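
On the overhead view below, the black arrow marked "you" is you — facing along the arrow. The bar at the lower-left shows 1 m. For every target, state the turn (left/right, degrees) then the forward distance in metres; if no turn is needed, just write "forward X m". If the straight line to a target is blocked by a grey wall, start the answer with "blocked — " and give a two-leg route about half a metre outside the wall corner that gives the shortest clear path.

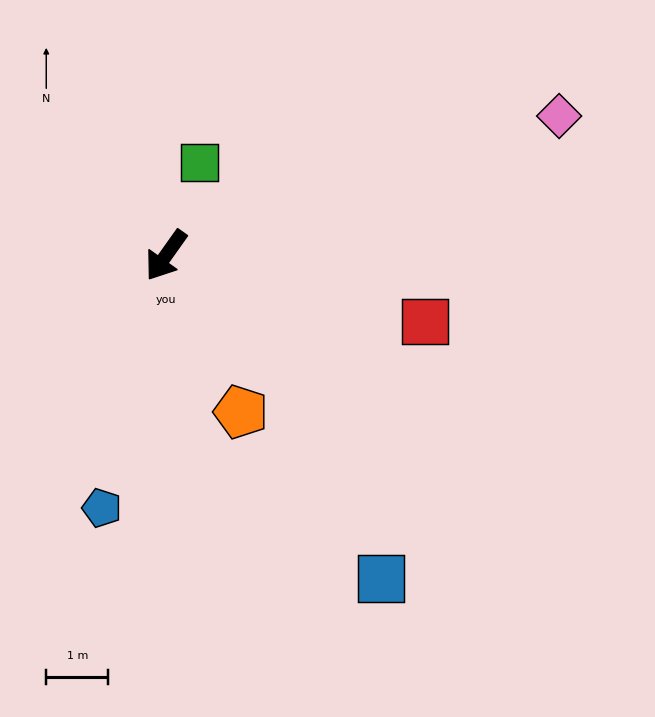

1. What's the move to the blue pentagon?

turn left 21°, forward 4.2 m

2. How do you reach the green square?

turn right 164°, forward 1.6 m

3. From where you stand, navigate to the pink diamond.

turn left 145°, forward 6.7 m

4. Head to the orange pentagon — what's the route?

turn left 61°, forward 2.8 m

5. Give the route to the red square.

turn left 111°, forward 4.3 m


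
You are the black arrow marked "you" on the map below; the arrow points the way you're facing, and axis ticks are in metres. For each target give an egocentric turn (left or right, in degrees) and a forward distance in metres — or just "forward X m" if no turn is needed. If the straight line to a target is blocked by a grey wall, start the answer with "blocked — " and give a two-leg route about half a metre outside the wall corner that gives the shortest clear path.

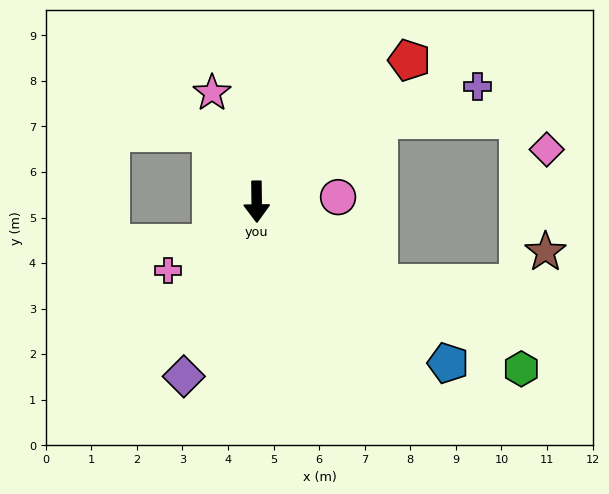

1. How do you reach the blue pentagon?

turn left 49°, forward 5.5 m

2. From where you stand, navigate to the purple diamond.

turn right 23°, forward 4.2 m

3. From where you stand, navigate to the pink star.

turn right 158°, forward 2.6 m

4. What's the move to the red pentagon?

turn left 132°, forward 4.6 m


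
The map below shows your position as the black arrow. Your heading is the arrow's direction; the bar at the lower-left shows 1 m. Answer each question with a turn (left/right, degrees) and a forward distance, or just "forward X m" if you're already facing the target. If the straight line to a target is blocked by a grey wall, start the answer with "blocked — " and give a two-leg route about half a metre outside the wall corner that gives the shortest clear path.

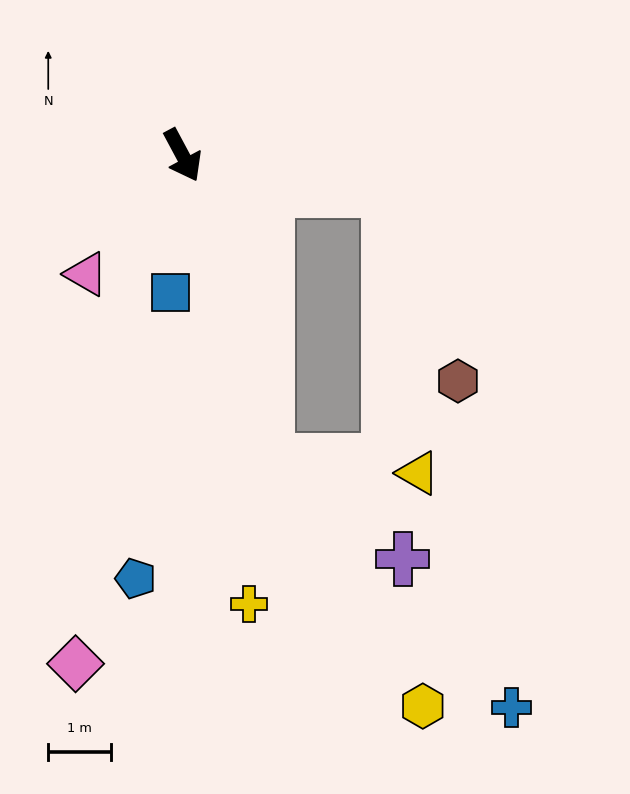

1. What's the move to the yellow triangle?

blocked — turn right 13°, forward 5.0 m, then turn left 70°, forward 2.4 m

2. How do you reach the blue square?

turn right 33°, forward 2.2 m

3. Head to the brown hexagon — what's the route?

blocked — turn left 52°, forward 3.3 m, then turn right 60°, forward 3.2 m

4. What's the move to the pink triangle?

turn right 67°, forward 2.4 m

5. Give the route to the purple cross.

blocked — turn right 13°, forward 5.0 m, then turn left 39°, forward 2.7 m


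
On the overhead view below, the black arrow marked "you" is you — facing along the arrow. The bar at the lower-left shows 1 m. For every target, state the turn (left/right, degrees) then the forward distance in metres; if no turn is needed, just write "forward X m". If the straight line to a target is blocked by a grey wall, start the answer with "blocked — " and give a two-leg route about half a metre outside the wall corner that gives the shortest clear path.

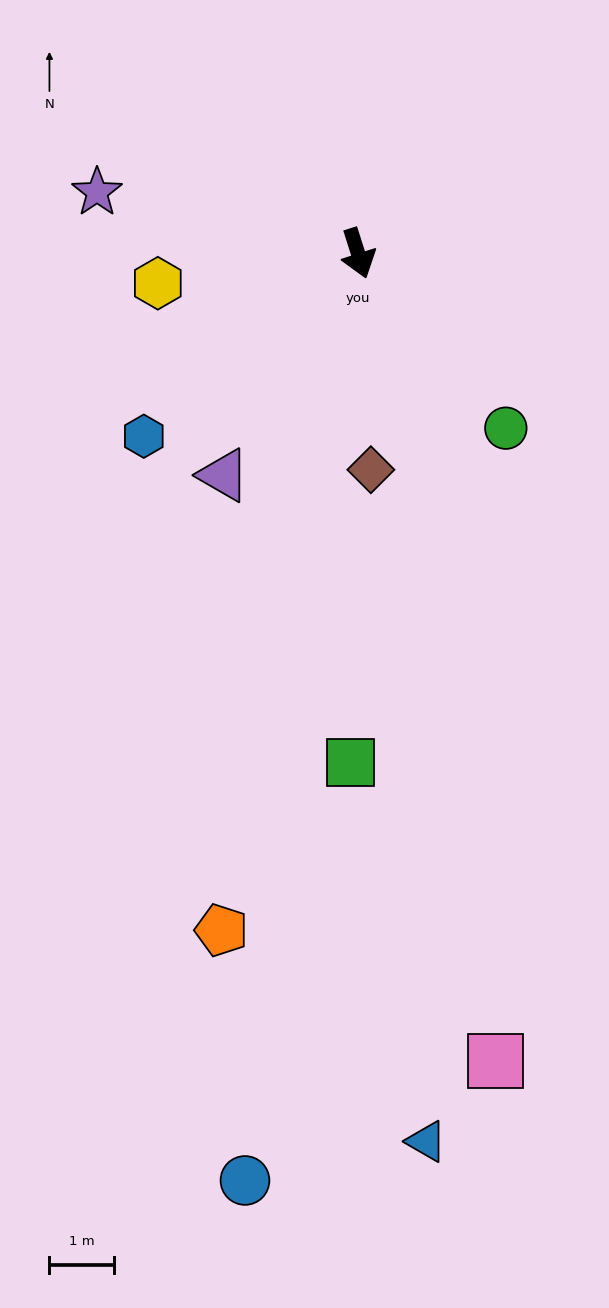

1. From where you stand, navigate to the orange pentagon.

turn right 29°, forward 10.7 m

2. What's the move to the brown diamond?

turn right 14°, forward 3.4 m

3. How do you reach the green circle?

turn left 23°, forward 3.5 m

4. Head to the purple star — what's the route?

turn right 121°, forward 4.1 m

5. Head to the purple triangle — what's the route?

turn right 49°, forward 4.0 m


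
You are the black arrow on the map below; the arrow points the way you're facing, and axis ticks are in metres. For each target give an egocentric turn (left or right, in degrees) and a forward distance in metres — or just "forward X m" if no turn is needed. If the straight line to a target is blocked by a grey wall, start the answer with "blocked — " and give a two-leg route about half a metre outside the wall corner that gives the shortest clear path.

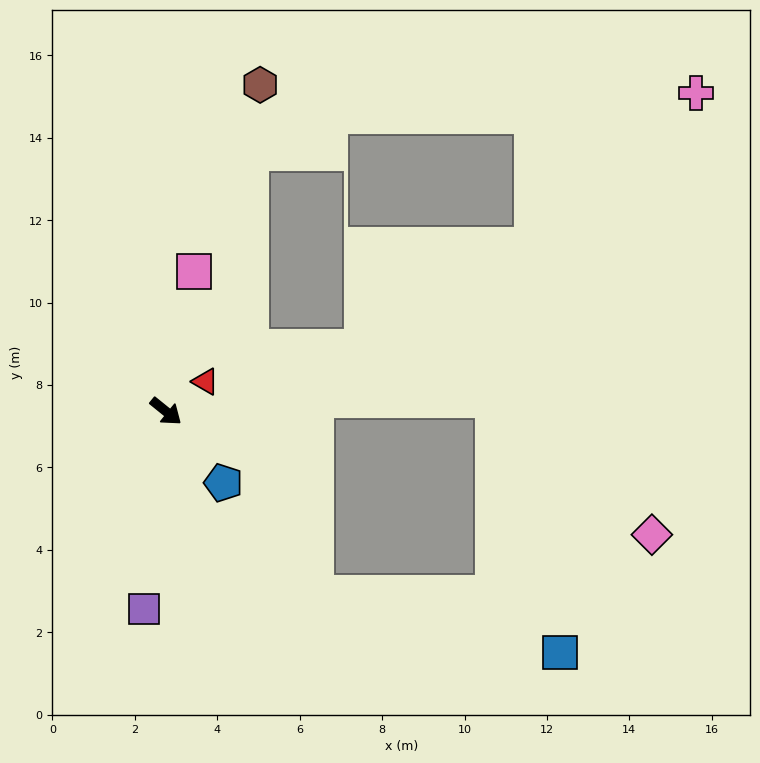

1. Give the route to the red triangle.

turn left 76°, forward 1.2 m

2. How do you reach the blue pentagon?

turn right 12°, forward 2.2 m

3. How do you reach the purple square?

turn right 57°, forward 4.8 m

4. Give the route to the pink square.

turn left 118°, forward 3.5 m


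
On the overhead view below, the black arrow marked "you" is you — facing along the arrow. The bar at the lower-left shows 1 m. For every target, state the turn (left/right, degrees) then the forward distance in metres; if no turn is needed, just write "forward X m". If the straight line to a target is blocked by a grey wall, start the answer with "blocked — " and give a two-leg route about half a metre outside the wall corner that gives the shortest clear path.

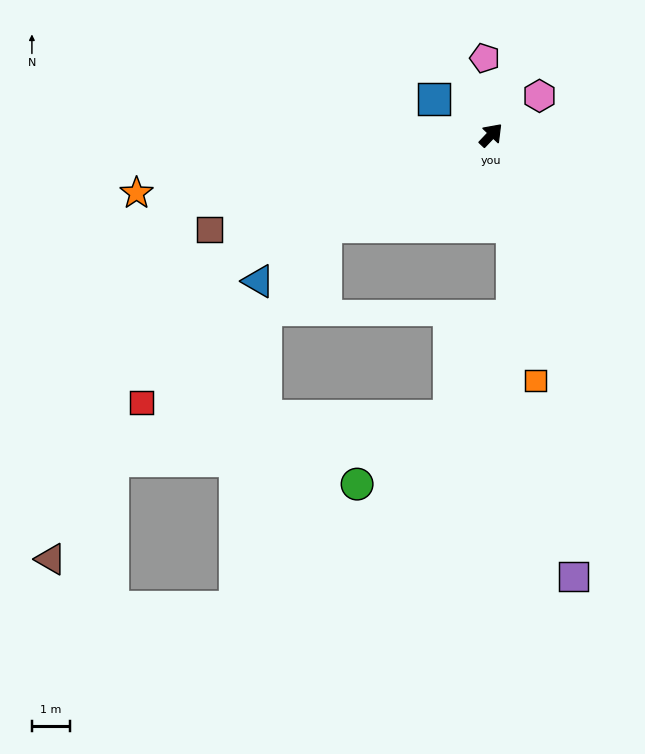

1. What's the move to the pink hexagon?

turn right 8°, forward 1.6 m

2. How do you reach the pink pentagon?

turn left 48°, forward 2.0 m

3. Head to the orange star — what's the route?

turn left 143°, forward 9.4 m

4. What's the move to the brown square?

turn left 152°, forward 7.7 m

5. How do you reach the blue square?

turn left 101°, forward 1.8 m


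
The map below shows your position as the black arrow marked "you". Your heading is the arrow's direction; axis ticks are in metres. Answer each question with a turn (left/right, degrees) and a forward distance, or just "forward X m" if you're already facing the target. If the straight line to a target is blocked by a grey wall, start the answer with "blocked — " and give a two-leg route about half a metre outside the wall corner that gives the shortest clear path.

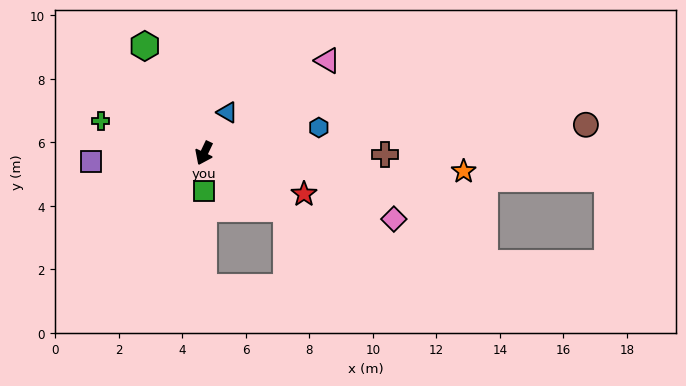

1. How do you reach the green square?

turn left 25°, forward 1.2 m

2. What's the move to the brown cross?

turn left 115°, forward 5.7 m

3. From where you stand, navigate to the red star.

turn left 93°, forward 3.4 m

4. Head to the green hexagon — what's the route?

turn right 126°, forward 3.9 m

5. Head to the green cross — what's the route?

turn right 82°, forward 3.4 m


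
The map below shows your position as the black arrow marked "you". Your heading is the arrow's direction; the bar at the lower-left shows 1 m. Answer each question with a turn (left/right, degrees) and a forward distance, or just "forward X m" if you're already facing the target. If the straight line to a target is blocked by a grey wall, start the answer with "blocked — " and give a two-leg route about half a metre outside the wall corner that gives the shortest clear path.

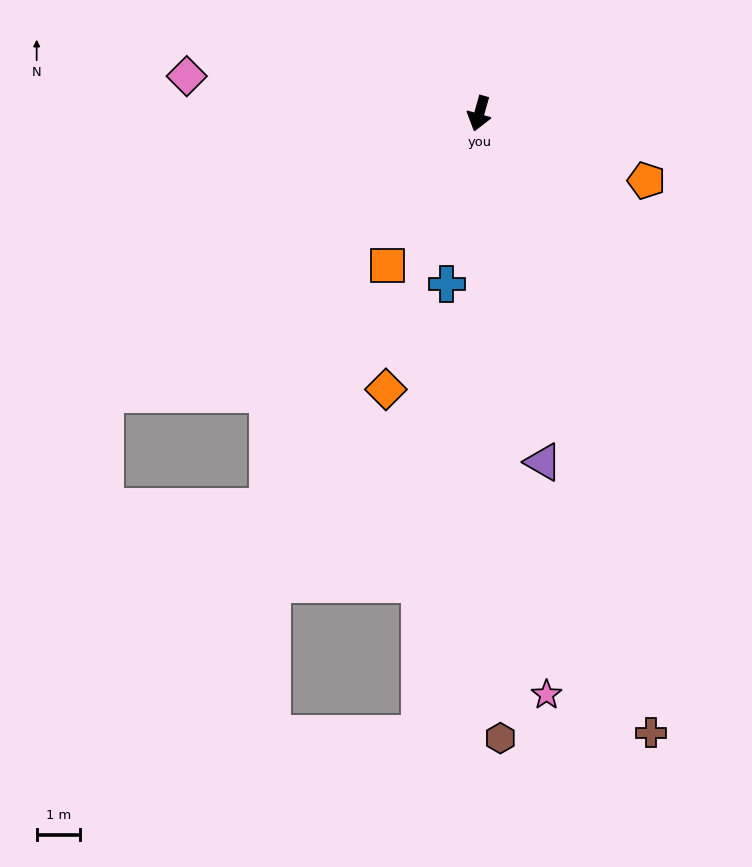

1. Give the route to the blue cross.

turn left 5°, forward 4.0 m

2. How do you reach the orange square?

turn right 15°, forward 4.0 m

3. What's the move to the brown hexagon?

turn left 18°, forward 14.3 m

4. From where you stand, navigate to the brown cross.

turn left 31°, forward 14.7 m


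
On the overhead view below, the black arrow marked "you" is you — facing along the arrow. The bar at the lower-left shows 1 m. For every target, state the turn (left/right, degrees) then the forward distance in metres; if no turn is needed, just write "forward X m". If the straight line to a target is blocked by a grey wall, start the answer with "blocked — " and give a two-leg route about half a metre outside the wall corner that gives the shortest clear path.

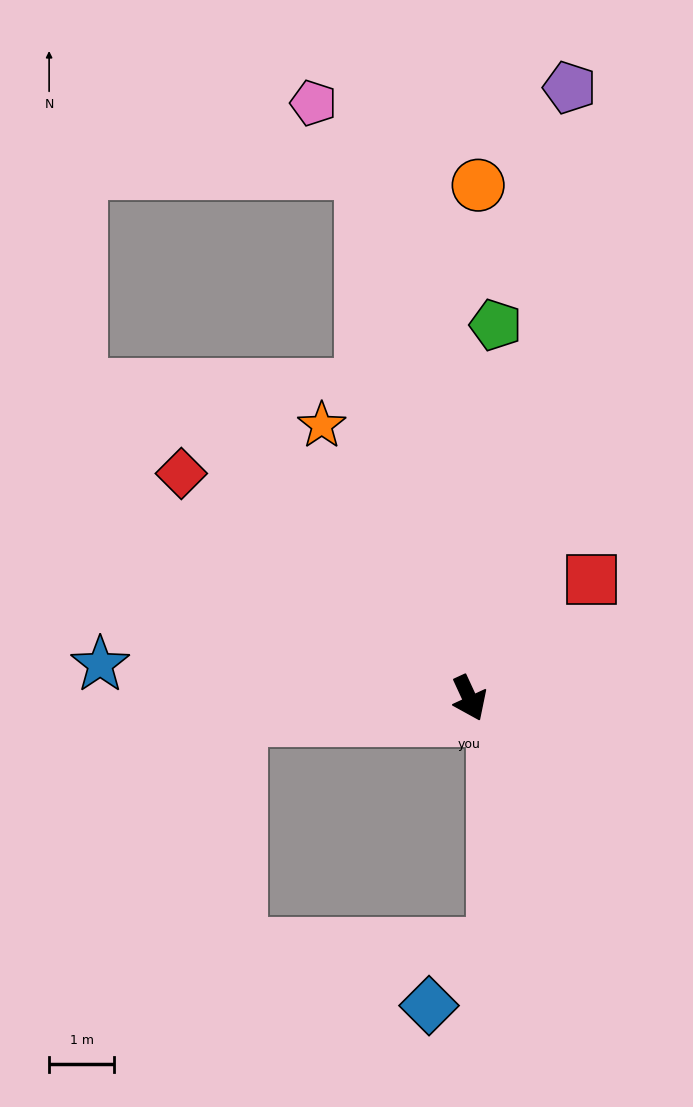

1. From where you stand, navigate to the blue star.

turn right 120°, forward 5.7 m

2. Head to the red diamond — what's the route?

turn right 153°, forward 5.6 m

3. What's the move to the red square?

turn left 109°, forward 2.6 m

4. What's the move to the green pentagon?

turn left 151°, forward 5.7 m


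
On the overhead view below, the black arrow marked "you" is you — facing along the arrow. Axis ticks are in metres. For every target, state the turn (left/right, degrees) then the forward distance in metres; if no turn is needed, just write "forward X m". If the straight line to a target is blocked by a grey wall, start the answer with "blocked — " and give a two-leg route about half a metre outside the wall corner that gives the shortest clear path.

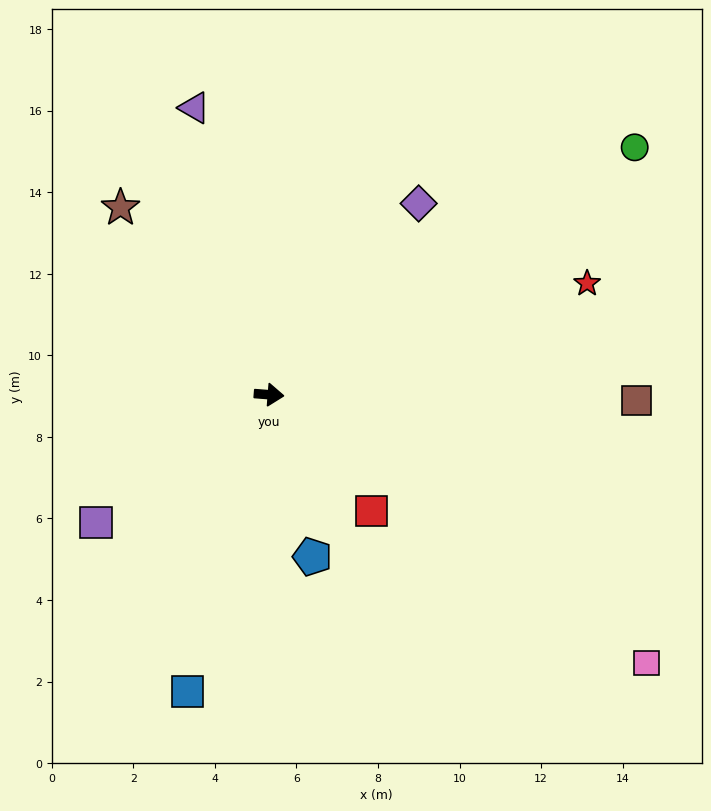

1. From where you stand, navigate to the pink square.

turn right 31°, forward 11.4 m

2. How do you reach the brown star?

turn left 133°, forward 5.9 m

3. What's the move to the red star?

turn left 24°, forward 8.3 m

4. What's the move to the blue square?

turn right 101°, forward 7.6 m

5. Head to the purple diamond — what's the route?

turn left 56°, forward 6.0 m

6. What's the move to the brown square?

turn left 4°, forward 9.0 m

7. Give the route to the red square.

turn right 44°, forward 3.8 m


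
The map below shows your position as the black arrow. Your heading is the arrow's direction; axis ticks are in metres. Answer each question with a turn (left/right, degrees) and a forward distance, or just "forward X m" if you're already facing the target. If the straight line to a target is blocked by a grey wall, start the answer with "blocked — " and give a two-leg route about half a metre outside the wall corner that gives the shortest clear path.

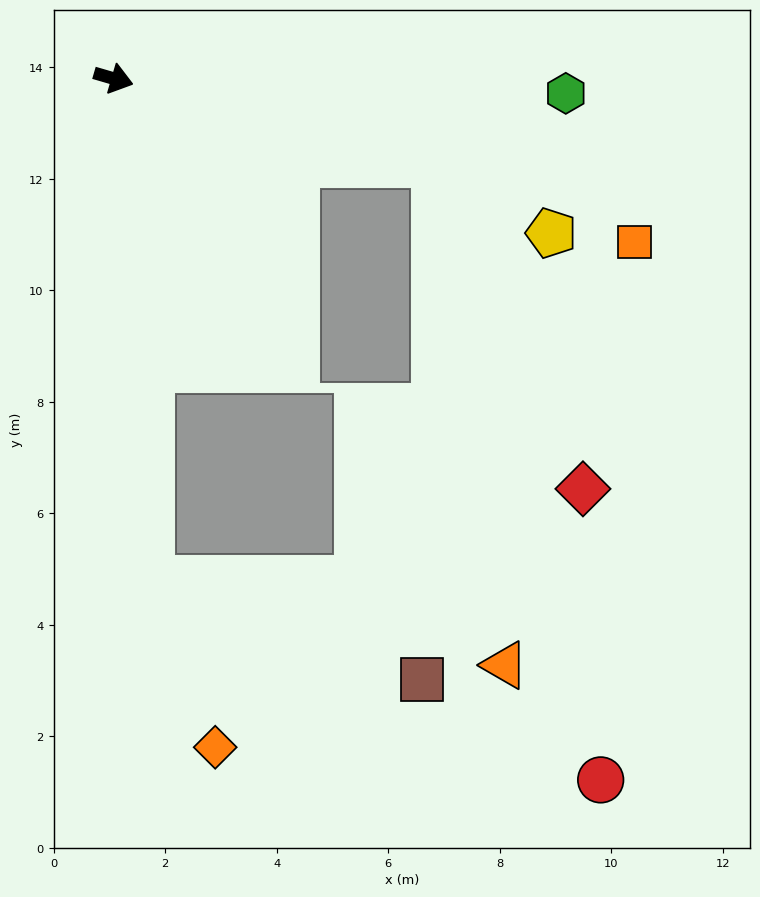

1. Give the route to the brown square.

blocked — turn right 70°, forward 9.0 m, then turn left 66°, forward 5.2 m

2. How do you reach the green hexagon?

turn left 14°, forward 8.1 m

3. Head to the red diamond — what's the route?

blocked — forward 6.0 m, then turn right 49°, forward 6.4 m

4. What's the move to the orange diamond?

blocked — turn right 70°, forward 9.0 m, then turn left 17°, forward 3.2 m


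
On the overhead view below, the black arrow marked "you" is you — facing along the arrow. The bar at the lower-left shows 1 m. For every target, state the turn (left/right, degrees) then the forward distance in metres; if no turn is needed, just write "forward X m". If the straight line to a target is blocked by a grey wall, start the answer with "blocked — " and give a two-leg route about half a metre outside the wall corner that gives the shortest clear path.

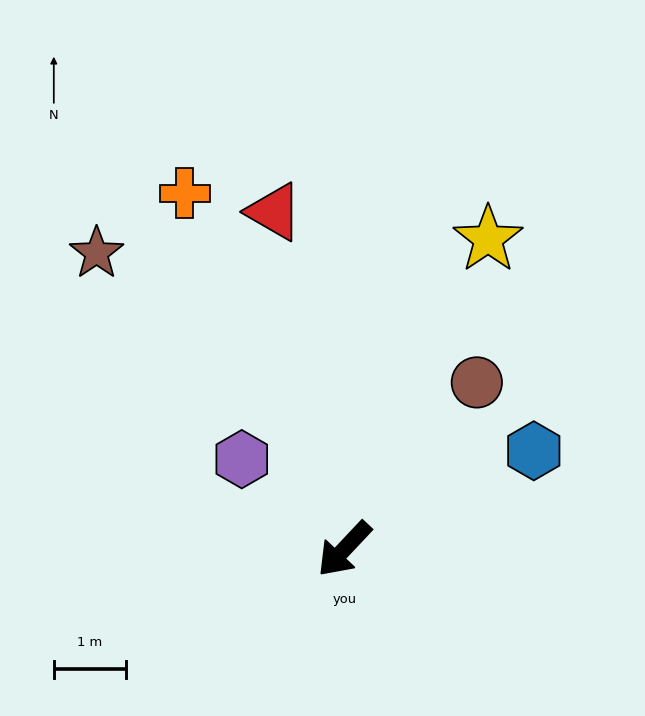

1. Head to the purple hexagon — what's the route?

turn right 88°, forward 1.9 m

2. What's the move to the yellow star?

turn right 162°, forward 4.7 m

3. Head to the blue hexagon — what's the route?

turn left 161°, forward 3.0 m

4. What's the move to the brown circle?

turn right 175°, forward 2.9 m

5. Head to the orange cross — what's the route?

turn right 113°, forward 5.4 m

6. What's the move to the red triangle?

turn right 125°, forward 4.8 m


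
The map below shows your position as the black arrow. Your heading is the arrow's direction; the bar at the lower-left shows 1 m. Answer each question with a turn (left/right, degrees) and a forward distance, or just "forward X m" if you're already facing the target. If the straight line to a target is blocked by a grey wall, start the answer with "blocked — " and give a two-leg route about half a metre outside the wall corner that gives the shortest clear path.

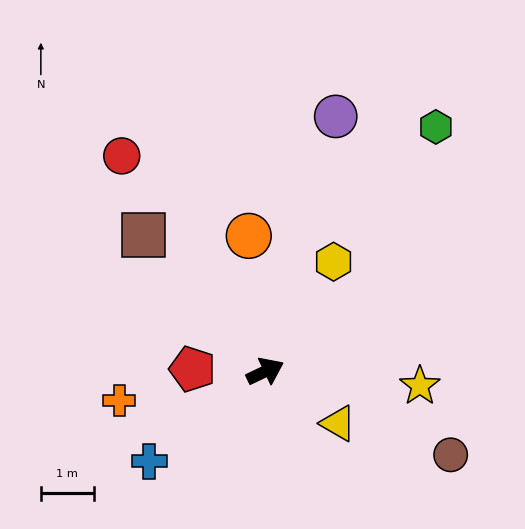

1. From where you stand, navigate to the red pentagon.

turn left 153°, forward 1.4 m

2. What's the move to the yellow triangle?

turn right 61°, forward 1.7 m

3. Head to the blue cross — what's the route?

turn right 168°, forward 2.8 m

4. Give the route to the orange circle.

turn left 71°, forward 2.6 m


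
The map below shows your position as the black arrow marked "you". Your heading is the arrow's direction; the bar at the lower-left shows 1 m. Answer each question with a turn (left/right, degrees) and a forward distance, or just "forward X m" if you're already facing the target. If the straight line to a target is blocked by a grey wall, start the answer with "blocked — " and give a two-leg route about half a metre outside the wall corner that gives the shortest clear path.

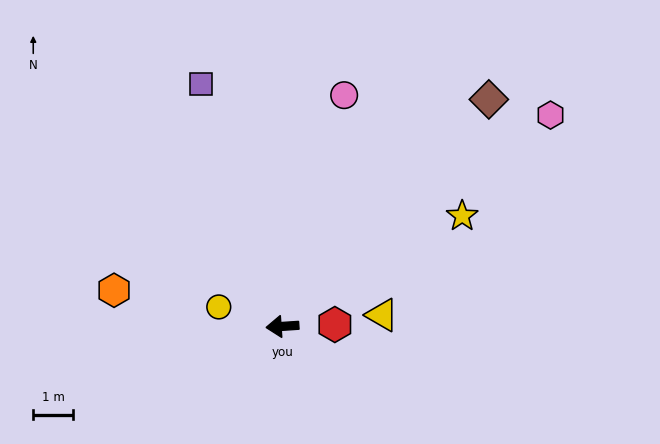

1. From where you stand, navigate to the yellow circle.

turn right 21°, forward 1.7 m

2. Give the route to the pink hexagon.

turn right 146°, forward 8.6 m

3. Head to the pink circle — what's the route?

turn right 109°, forward 6.0 m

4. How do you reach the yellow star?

turn right 152°, forward 5.3 m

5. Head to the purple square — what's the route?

turn right 75°, forward 6.5 m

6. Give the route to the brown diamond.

turn right 136°, forward 7.7 m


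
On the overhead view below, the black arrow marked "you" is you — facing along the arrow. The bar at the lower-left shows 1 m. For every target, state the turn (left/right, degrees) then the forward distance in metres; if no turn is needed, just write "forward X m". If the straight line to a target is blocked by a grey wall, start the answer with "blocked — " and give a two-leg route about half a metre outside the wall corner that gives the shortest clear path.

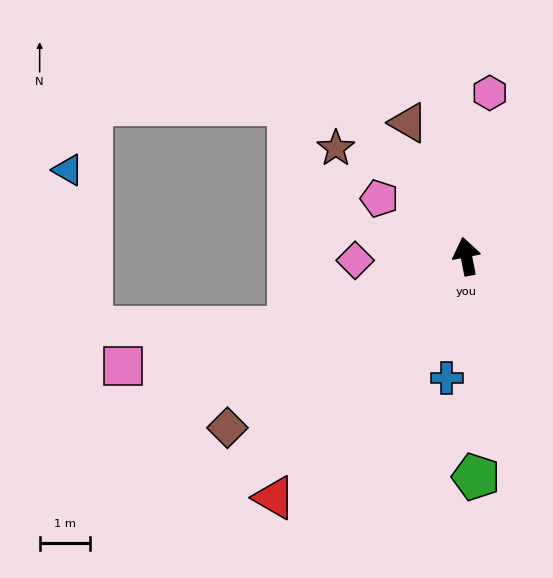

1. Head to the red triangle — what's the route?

turn left 131°, forward 6.1 m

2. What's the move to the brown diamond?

turn left 115°, forward 5.8 m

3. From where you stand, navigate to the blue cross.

turn left 160°, forward 2.4 m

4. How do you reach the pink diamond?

turn left 81°, forward 2.2 m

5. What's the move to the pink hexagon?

turn right 19°, forward 3.3 m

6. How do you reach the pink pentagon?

turn left 45°, forward 2.1 m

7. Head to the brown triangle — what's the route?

turn left 12°, forward 2.9 m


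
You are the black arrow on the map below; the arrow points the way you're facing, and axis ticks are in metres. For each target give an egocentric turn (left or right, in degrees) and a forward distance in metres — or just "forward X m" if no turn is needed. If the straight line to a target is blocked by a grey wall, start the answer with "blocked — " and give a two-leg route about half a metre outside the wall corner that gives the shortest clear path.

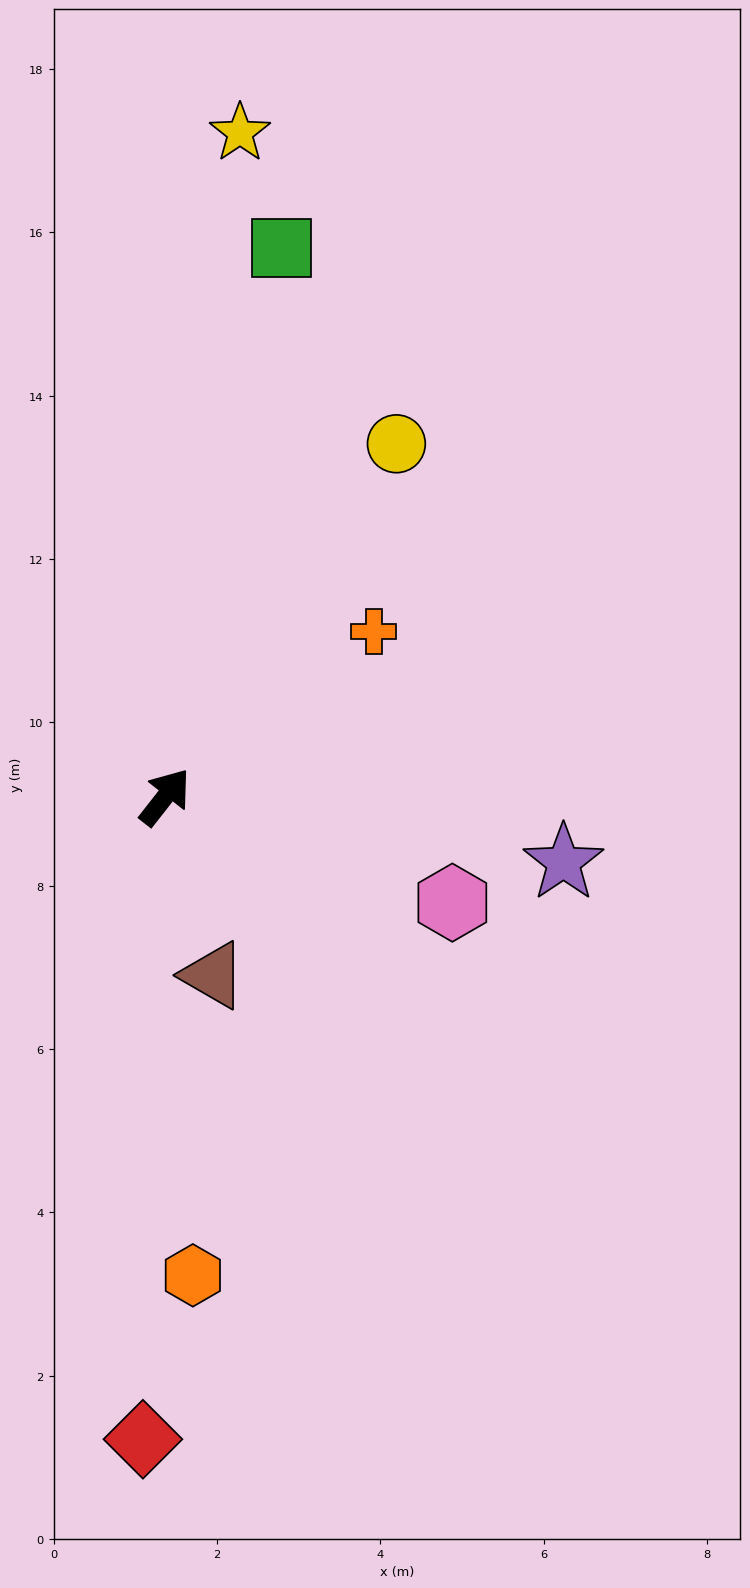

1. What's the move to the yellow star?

turn left 32°, forward 8.2 m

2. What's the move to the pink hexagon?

turn right 72°, forward 3.7 m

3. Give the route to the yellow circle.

turn left 5°, forward 5.2 m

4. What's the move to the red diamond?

turn right 144°, forward 7.9 m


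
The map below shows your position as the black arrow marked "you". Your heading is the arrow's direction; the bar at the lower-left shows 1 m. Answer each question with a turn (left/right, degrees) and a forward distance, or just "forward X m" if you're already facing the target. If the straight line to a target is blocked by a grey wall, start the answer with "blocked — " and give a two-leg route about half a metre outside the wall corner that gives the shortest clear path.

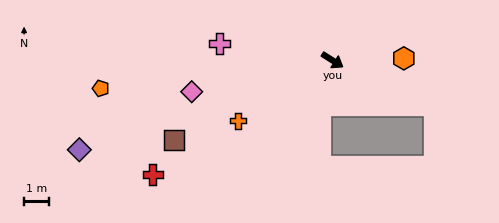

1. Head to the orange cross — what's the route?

turn right 115°, forward 4.4 m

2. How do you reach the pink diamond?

turn right 135°, forward 5.7 m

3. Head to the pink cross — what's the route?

turn right 156°, forward 4.5 m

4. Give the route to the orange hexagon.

turn left 34°, forward 2.8 m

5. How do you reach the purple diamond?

turn right 128°, forward 10.6 m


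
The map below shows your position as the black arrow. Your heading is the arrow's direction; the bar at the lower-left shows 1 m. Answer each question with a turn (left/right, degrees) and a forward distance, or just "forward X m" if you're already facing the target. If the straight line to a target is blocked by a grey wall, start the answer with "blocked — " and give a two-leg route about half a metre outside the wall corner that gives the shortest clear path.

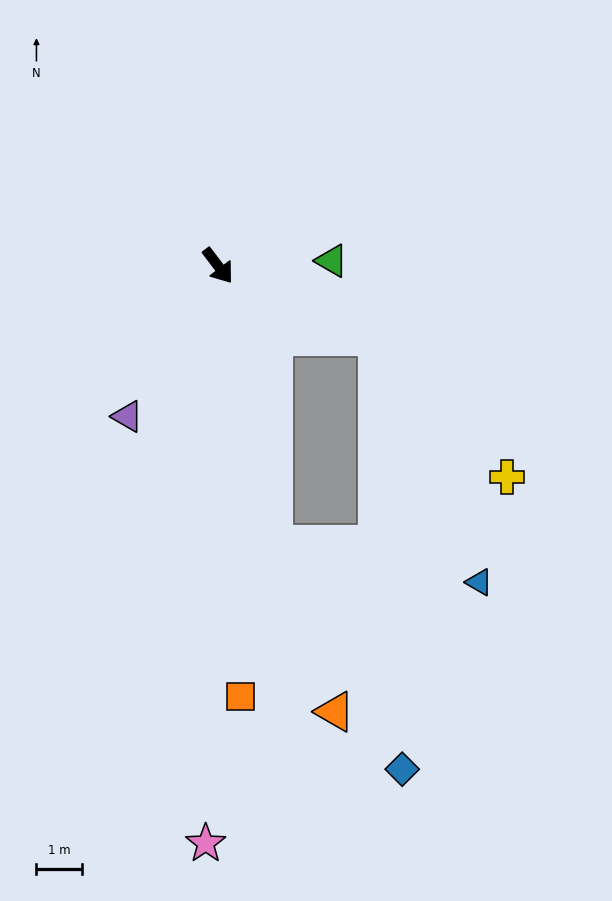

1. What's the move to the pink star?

turn right 38°, forward 12.8 m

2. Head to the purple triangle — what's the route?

turn right 68°, forward 3.9 m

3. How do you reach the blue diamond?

blocked — turn left 29°, forward 3.9 m, then turn right 63°, forward 9.6 m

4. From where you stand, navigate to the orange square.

turn right 34°, forward 9.6 m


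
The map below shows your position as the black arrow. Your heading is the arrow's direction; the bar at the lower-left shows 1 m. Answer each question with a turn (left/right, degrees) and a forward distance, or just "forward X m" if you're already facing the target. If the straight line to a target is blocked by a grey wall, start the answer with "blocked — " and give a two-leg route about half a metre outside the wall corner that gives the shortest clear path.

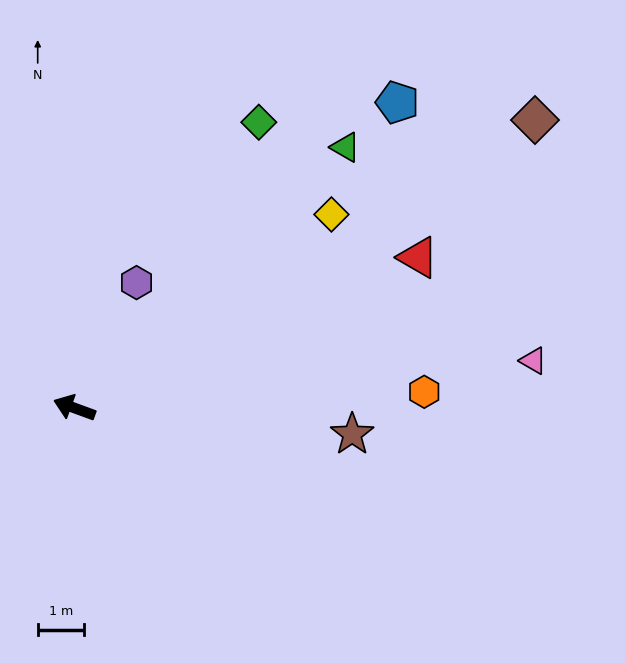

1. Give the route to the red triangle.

turn right 136°, forward 8.1 m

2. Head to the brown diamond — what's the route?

turn right 128°, forward 11.8 m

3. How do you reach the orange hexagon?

turn right 157°, forward 7.6 m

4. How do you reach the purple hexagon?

turn right 96°, forward 3.0 m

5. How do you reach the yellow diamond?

turn right 123°, forward 7.0 m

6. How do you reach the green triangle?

turn right 116°, forward 8.2 m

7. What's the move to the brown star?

turn right 165°, forward 6.1 m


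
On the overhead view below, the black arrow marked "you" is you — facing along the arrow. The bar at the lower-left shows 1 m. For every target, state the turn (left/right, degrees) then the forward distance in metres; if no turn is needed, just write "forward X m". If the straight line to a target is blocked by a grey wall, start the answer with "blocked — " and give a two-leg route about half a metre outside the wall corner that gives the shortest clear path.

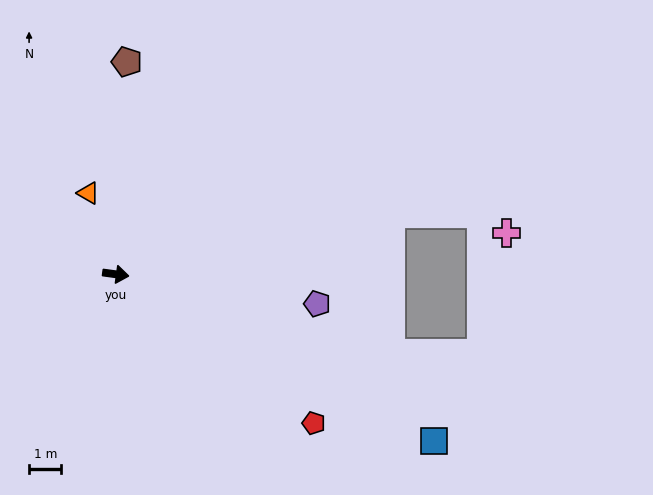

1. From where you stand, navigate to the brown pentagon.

turn left 95°, forward 6.6 m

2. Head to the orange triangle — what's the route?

turn left 116°, forward 2.6 m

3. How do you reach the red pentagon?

turn right 29°, forward 7.7 m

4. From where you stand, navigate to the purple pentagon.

forward 6.3 m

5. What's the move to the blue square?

turn right 20°, forward 11.1 m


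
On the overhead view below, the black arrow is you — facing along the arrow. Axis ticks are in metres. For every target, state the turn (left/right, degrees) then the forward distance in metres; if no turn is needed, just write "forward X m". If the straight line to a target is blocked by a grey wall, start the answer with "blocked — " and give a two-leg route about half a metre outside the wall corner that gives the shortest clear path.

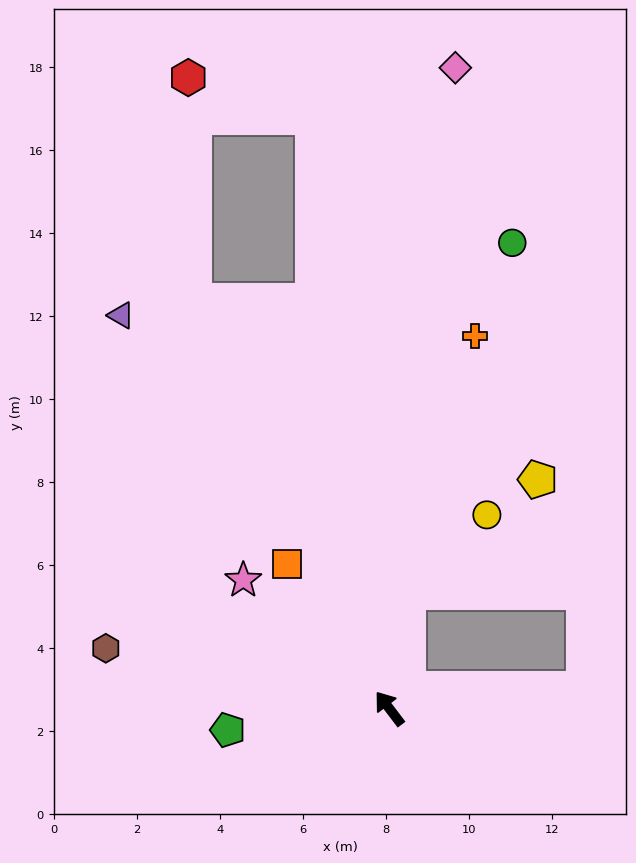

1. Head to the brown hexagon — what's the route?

turn left 41°, forward 7.0 m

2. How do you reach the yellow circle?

blocked — turn right 47°, forward 2.8 m, then turn right 36°, forward 2.7 m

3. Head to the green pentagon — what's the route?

turn left 60°, forward 3.9 m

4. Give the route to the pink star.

turn left 11°, forward 4.7 m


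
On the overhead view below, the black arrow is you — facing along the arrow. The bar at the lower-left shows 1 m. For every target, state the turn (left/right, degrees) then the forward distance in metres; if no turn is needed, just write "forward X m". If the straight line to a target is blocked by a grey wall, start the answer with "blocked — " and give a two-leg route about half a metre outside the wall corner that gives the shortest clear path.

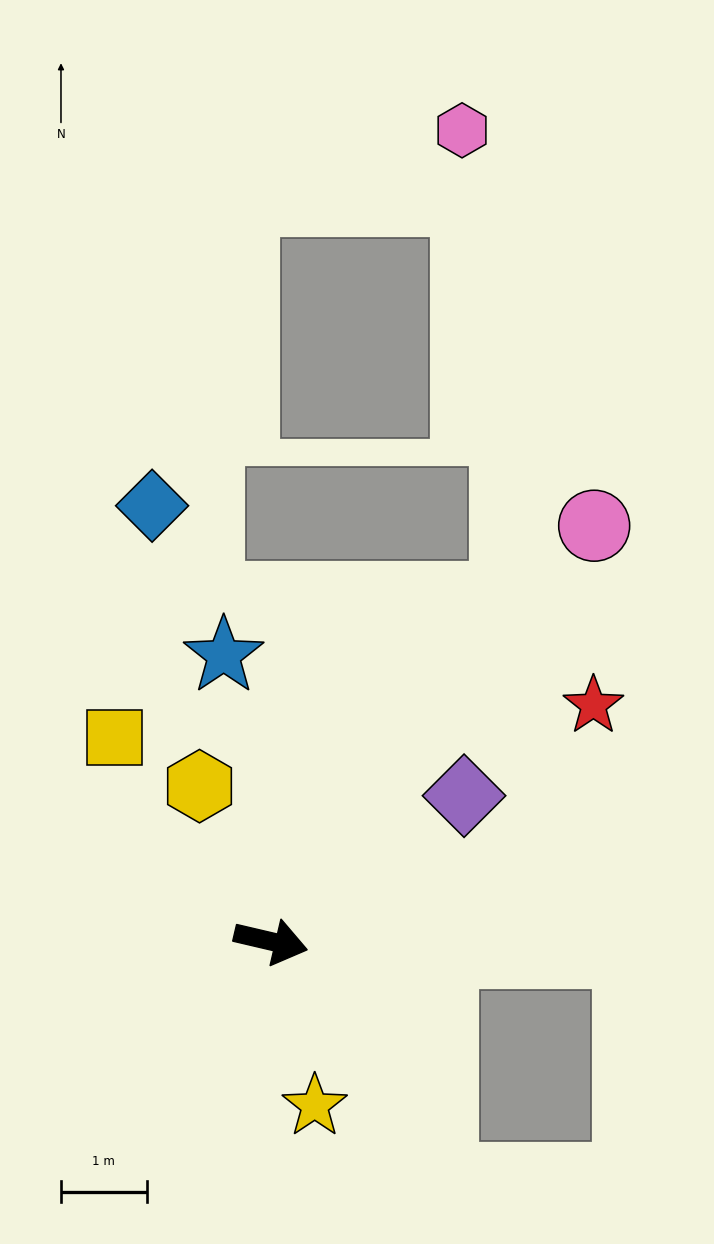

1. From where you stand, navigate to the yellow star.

turn right 62°, forward 2.0 m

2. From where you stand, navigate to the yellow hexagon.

turn left 128°, forward 2.0 m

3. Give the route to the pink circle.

turn left 65°, forward 6.1 m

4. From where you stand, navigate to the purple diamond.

turn left 50°, forward 2.8 m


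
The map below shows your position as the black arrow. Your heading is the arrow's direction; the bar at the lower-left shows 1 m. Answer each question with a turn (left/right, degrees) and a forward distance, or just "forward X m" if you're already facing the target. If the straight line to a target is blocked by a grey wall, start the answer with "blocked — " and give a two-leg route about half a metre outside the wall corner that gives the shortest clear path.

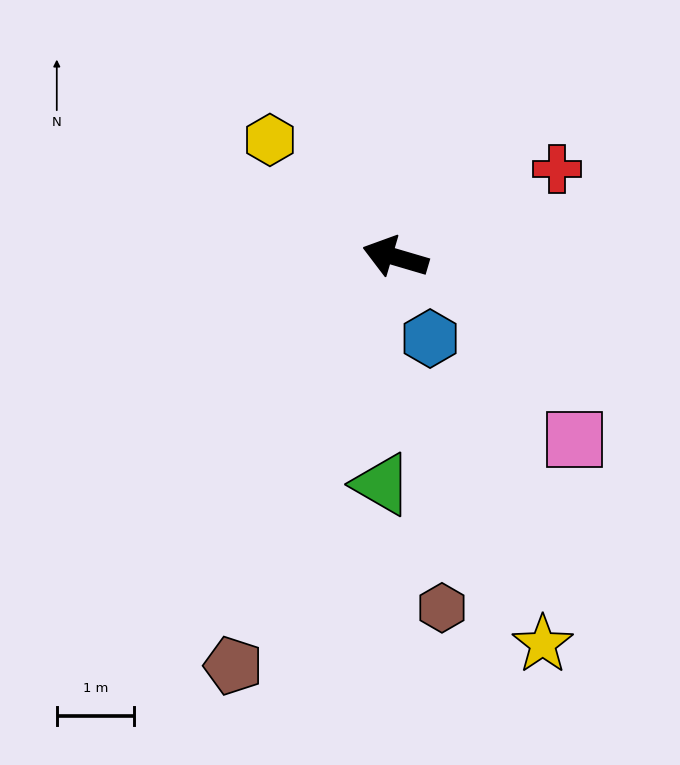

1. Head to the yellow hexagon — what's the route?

turn right 27°, forward 2.2 m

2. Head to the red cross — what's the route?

turn right 135°, forward 2.4 m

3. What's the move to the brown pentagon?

turn left 85°, forward 5.7 m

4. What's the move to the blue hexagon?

turn left 129°, forward 1.1 m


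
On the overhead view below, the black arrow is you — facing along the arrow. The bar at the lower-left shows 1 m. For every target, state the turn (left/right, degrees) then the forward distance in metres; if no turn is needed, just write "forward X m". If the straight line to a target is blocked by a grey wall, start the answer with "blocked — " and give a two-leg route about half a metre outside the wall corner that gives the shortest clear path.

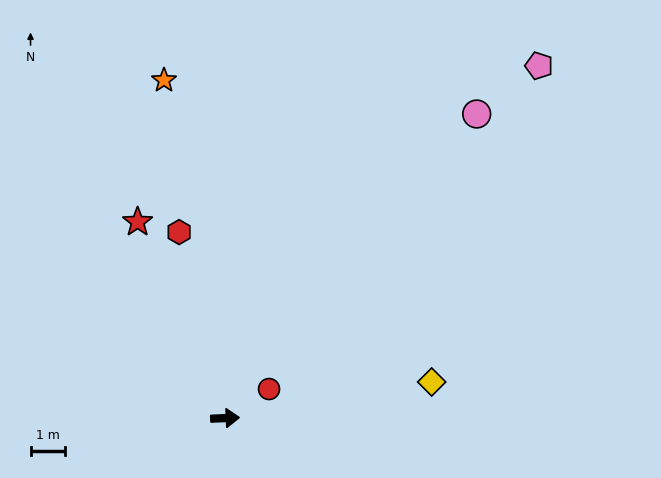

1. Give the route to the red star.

turn left 112°, forward 6.3 m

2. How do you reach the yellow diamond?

turn left 7°, forward 6.1 m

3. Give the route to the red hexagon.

turn left 101°, forward 5.6 m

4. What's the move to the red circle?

turn left 31°, forward 1.5 m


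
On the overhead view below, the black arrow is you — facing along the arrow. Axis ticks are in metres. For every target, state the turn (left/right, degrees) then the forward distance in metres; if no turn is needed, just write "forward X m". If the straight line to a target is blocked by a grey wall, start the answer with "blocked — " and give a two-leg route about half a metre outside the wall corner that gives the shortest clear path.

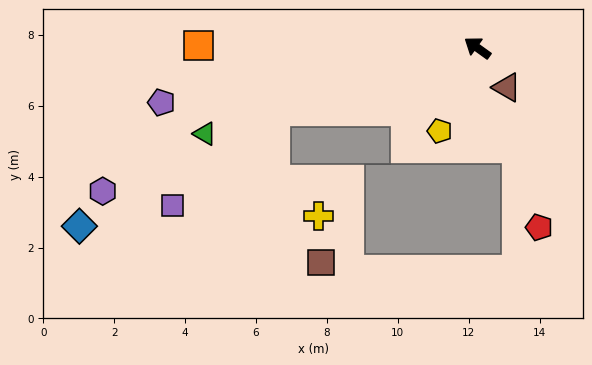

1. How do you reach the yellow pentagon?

turn left 101°, forward 2.6 m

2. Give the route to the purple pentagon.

turn left 46°, forward 9.0 m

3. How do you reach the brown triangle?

turn left 162°, forward 1.4 m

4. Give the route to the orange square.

turn left 35°, forward 7.9 m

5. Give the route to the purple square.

blocked — turn left 53°, forward 6.0 m, then turn left 25°, forward 3.9 m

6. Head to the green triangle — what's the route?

turn left 53°, forward 8.1 m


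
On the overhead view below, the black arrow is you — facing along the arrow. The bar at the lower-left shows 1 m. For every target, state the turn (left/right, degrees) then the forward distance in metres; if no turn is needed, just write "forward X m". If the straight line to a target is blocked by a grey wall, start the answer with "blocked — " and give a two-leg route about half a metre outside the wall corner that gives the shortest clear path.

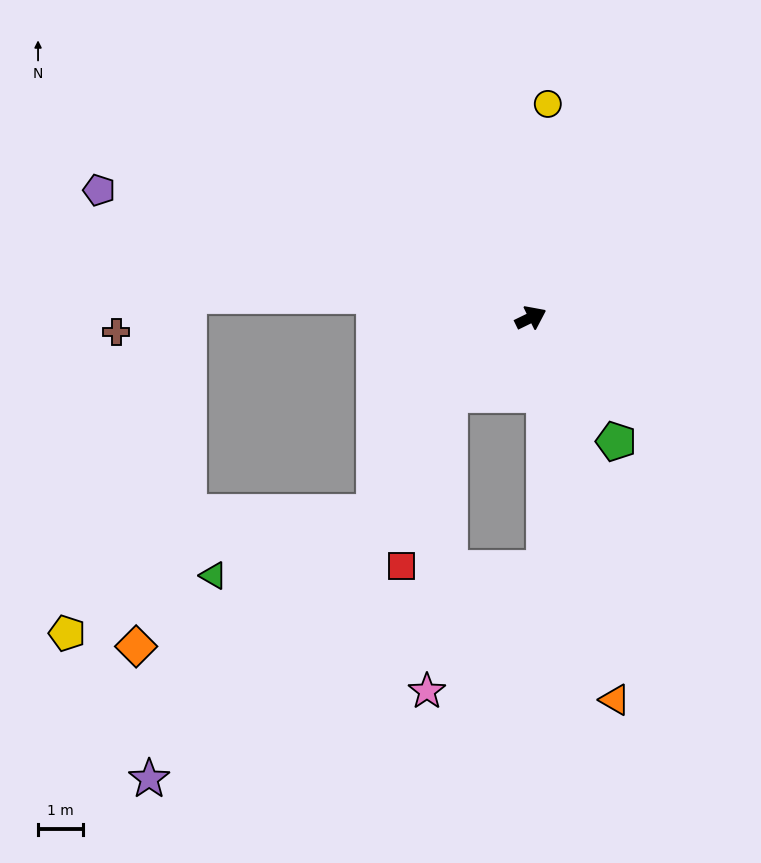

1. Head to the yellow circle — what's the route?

turn left 59°, forward 4.8 m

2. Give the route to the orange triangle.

turn right 104°, forward 8.7 m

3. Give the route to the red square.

blocked — turn right 163°, forward 2.5 m, then turn left 32°, forward 4.0 m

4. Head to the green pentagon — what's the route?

turn right 81°, forward 3.3 m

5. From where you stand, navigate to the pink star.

blocked — turn right 163°, forward 2.5 m, then turn left 43°, forward 6.6 m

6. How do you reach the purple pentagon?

turn left 138°, forward 10.0 m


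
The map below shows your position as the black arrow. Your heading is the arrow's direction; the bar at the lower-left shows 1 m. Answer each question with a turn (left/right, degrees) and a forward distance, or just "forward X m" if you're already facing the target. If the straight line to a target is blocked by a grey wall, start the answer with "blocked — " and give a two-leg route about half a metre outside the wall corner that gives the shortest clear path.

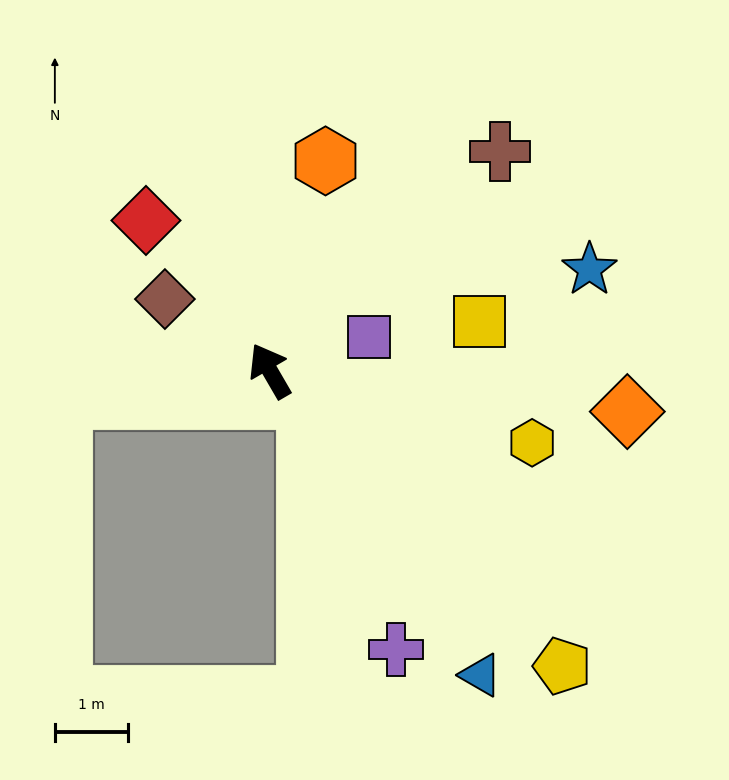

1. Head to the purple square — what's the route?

turn right 101°, forward 1.4 m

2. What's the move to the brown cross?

turn right 77°, forward 4.4 m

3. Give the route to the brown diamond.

turn left 26°, forward 1.7 m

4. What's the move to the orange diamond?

turn right 127°, forward 4.9 m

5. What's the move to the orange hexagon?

turn right 45°, forward 3.0 m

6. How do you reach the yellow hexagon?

turn right 136°, forward 3.7 m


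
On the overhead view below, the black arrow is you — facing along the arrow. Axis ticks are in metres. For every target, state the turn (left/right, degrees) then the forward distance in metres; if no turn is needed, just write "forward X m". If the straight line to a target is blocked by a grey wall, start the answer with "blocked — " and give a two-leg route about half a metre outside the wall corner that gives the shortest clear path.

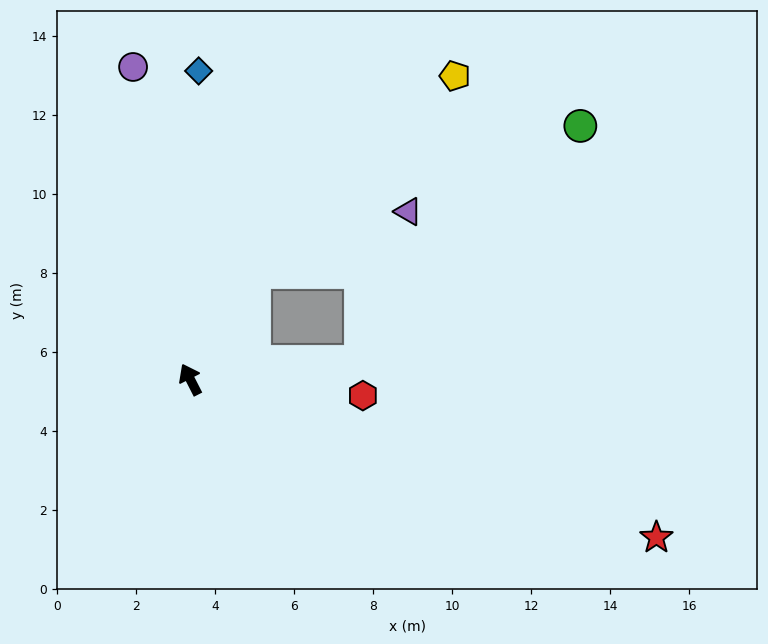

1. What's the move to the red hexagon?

turn right 122°, forward 4.4 m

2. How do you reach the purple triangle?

blocked — turn right 58°, forward 3.2 m, then turn right 37°, forward 4.2 m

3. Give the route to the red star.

turn right 136°, forward 12.5 m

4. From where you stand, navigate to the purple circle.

turn right 17°, forward 8.0 m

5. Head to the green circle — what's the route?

blocked — turn right 111°, forward 4.3 m, then turn left 41°, forward 8.2 m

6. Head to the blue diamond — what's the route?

turn right 29°, forward 7.8 m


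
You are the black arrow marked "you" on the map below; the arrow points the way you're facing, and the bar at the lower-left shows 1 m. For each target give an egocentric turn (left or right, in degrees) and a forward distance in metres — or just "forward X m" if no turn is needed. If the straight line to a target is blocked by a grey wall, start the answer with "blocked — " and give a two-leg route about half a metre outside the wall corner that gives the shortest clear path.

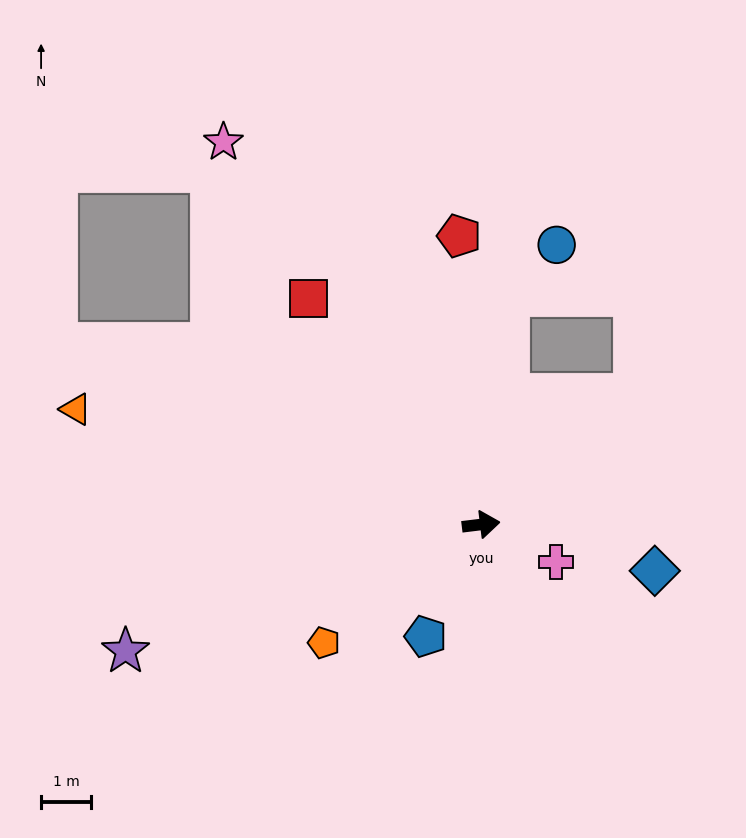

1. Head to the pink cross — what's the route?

turn right 33°, forward 1.7 m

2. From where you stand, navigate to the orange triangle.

turn left 157°, forward 8.4 m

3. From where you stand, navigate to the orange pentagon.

turn right 150°, forward 3.9 m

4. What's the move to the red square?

turn left 120°, forward 5.7 m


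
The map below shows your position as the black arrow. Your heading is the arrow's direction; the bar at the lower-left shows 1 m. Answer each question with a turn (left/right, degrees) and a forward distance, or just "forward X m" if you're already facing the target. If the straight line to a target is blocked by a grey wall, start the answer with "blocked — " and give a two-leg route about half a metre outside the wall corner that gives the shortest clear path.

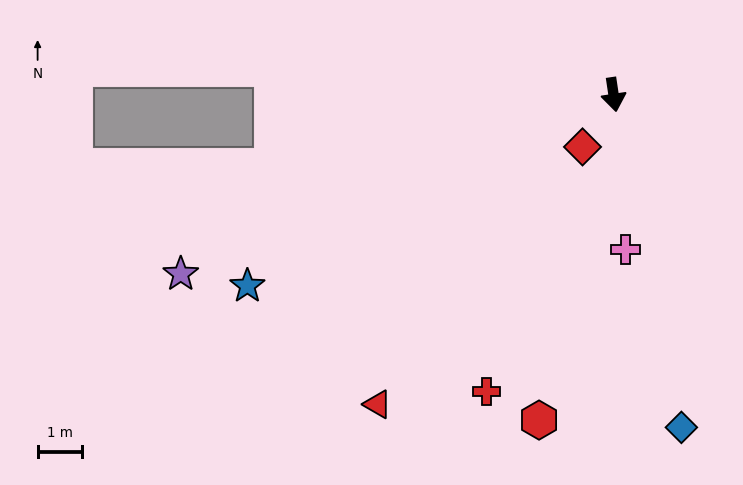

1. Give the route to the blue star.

turn right 71°, forward 9.3 m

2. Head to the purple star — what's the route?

turn right 76°, forward 10.5 m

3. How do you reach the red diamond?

turn right 39°, forward 1.4 m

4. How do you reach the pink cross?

turn right 4°, forward 3.5 m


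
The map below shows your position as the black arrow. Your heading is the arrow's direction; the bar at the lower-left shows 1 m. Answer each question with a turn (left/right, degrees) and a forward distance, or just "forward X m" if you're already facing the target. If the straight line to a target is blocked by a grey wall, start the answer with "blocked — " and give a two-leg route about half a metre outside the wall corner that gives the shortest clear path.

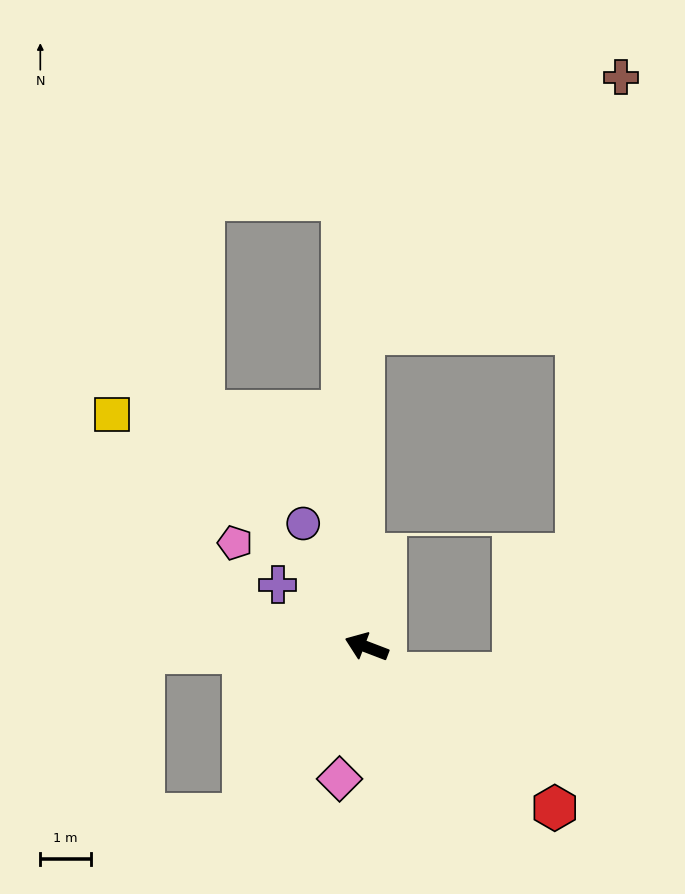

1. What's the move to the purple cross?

turn right 14°, forward 2.2 m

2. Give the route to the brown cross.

blocked — turn right 68°, forward 6.2 m, then turn right 46°, forward 7.2 m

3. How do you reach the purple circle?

turn right 42°, forward 2.8 m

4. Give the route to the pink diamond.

turn left 99°, forward 2.7 m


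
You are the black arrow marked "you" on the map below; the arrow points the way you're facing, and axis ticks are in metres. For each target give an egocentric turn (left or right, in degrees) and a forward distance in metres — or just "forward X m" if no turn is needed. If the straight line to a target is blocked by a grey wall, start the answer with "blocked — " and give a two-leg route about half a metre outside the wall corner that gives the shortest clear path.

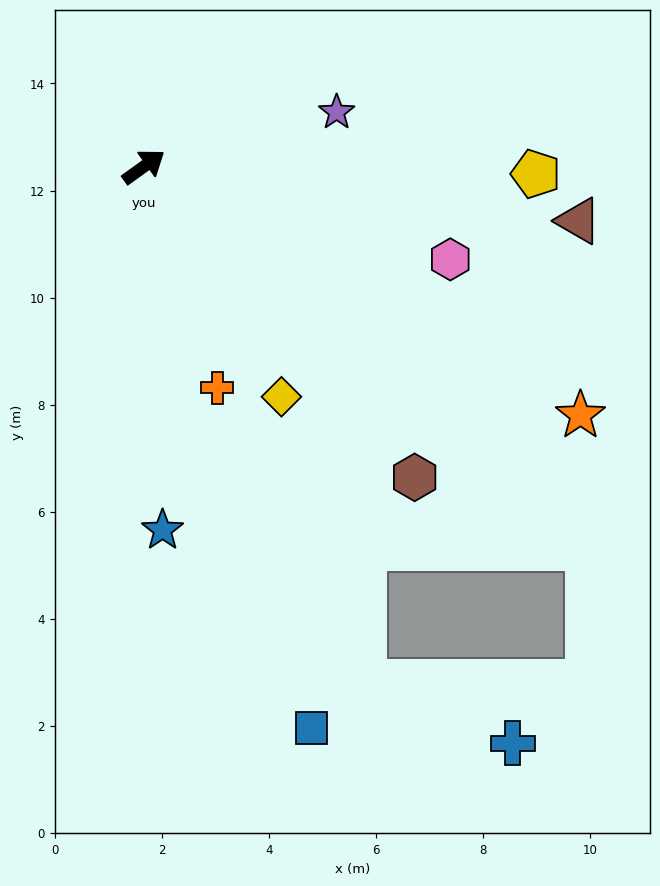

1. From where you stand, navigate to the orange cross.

turn right 108°, forward 4.4 m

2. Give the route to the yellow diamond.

turn right 95°, forward 5.0 m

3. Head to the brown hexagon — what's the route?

turn right 85°, forward 7.7 m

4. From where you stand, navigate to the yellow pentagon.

turn right 37°, forward 7.3 m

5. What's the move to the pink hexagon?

turn right 53°, forward 6.0 m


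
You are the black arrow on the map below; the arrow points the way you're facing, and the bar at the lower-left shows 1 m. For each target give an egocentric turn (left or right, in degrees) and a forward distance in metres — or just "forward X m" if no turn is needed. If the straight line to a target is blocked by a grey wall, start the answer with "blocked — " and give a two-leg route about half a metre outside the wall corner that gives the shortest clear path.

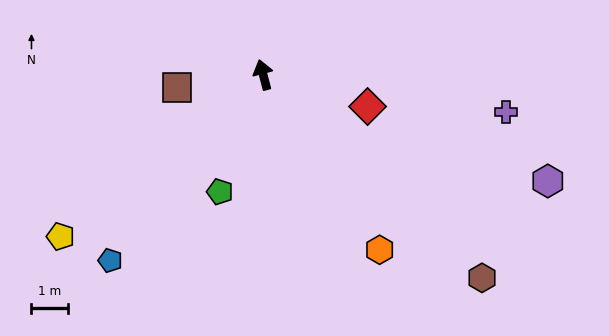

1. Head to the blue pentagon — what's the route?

turn left 126°, forward 6.6 m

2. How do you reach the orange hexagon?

turn right 161°, forward 5.8 m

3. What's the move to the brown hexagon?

turn right 148°, forward 8.2 m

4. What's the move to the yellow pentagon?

turn left 114°, forward 7.1 m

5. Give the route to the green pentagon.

turn left 145°, forward 3.4 m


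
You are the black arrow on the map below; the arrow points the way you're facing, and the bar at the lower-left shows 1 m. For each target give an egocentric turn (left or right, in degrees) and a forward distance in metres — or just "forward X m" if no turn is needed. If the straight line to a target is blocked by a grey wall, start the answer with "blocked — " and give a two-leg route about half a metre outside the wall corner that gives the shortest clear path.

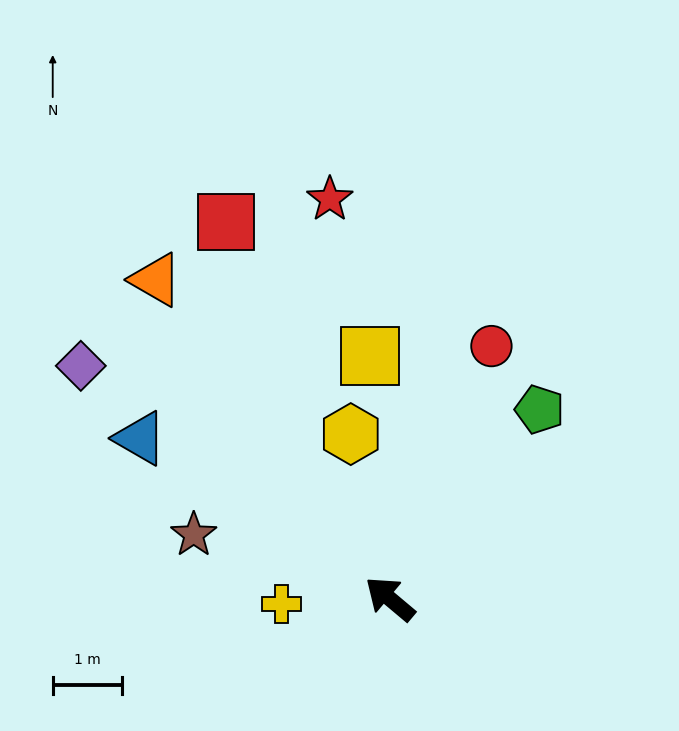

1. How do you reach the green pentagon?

turn right 88°, forward 3.5 m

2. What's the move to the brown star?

turn left 22°, forward 3.0 m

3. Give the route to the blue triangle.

turn left 7°, forward 4.3 m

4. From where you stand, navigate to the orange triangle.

turn right 14°, forward 5.7 m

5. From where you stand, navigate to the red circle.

turn right 72°, forward 3.9 m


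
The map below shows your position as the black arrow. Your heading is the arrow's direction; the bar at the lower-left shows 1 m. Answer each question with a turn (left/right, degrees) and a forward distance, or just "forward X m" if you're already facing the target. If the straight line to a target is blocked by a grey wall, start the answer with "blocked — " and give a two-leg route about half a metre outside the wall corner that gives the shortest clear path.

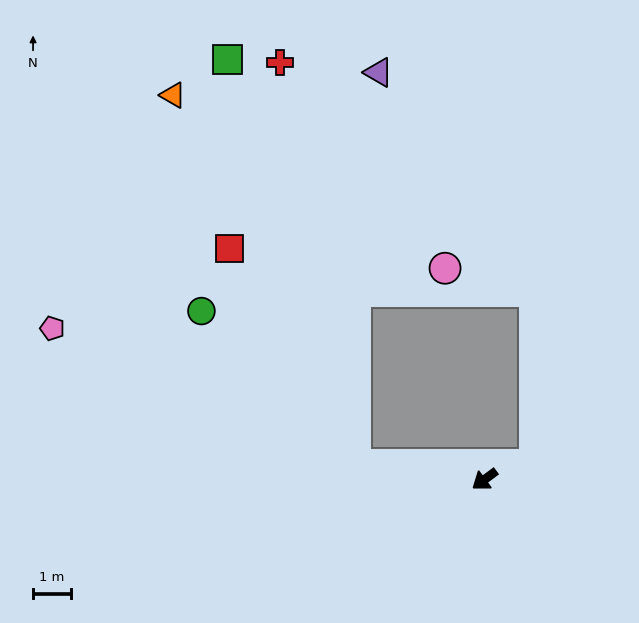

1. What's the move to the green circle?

blocked — turn right 43°, forward 3.5 m, then turn right 38°, forward 5.8 m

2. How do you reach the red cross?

blocked — turn right 43°, forward 3.5 m, then turn right 73°, forward 10.9 m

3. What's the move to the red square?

blocked — turn right 43°, forward 3.5 m, then turn right 53°, forward 6.7 m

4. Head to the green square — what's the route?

blocked — turn right 43°, forward 3.5 m, then turn right 66°, forward 11.3 m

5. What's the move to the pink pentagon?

blocked — turn right 43°, forward 3.5 m, then turn right 18°, forward 8.8 m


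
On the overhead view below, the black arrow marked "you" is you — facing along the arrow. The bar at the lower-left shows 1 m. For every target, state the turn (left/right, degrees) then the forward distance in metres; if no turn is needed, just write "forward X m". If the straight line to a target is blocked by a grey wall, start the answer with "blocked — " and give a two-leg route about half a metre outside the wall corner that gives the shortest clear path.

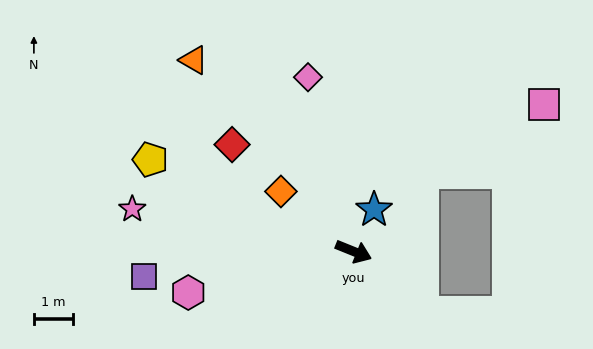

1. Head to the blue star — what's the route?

turn left 86°, forward 1.2 m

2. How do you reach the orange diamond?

turn left 163°, forward 2.4 m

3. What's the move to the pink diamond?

turn left 127°, forward 4.6 m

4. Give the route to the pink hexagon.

turn right 144°, forward 4.3 m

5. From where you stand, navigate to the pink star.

turn right 169°, forward 5.7 m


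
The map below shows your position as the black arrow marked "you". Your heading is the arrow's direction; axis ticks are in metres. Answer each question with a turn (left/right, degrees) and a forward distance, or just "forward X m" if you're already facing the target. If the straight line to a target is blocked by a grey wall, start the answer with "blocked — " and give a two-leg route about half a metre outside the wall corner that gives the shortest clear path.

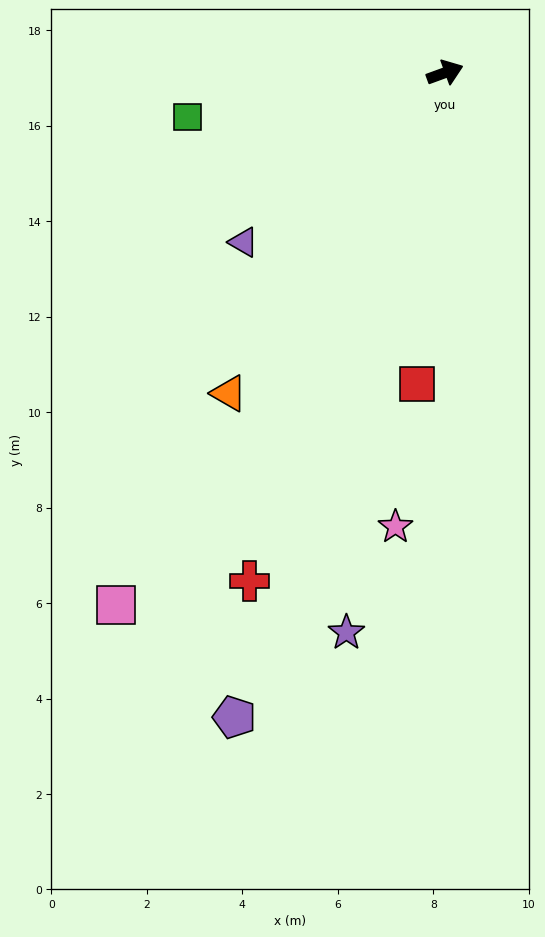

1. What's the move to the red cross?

turn right 131°, forward 11.4 m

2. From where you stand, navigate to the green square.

turn left 170°, forward 5.5 m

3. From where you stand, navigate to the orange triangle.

turn right 144°, forward 8.1 m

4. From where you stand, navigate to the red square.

turn right 115°, forward 6.5 m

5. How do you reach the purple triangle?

turn right 160°, forward 5.5 m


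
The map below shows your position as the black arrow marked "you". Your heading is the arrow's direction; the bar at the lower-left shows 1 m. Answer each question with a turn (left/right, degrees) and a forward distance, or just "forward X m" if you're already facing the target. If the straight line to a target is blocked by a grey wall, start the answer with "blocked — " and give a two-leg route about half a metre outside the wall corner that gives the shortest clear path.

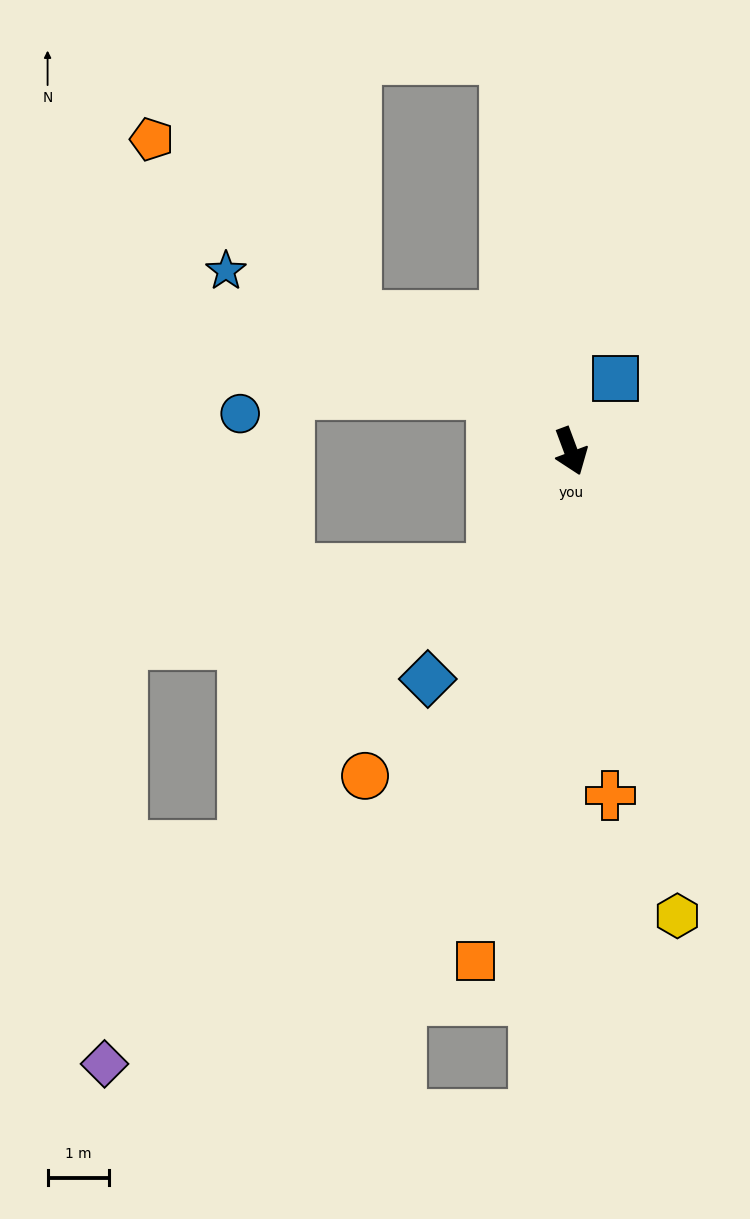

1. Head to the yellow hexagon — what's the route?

turn right 8°, forward 7.8 m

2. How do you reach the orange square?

turn right 31°, forward 8.5 m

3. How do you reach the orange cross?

turn right 14°, forward 5.7 m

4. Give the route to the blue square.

turn left 128°, forward 1.4 m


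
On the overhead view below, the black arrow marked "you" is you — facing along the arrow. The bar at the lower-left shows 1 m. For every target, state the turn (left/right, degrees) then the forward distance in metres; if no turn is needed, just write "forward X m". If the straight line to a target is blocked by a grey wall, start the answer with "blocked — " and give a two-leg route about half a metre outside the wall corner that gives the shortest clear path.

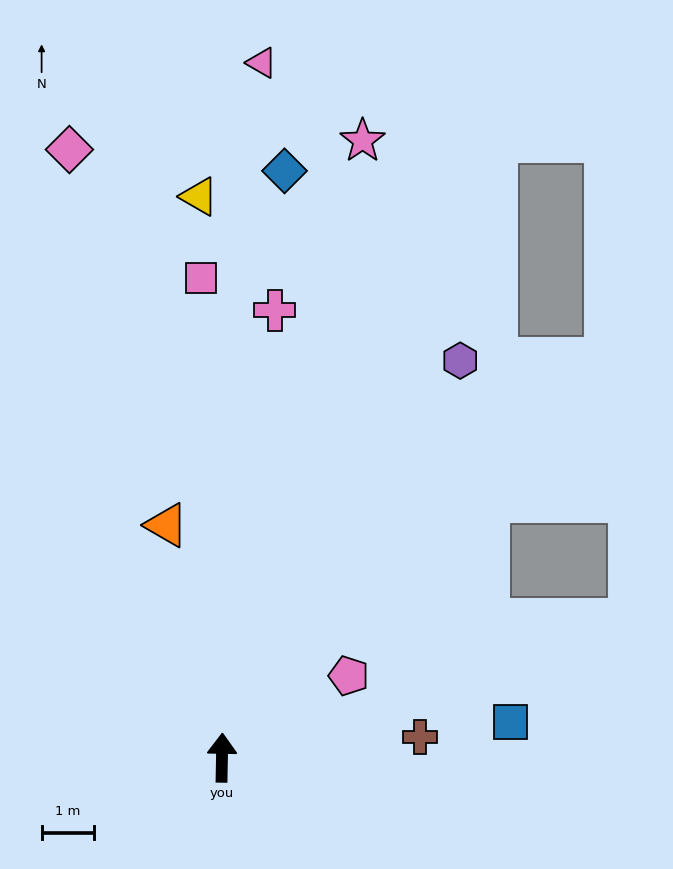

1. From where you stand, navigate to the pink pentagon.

turn right 56°, forward 2.9 m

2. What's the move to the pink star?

turn right 12°, forward 12.2 m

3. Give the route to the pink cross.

turn right 6°, forward 8.7 m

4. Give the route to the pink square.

turn left 4°, forward 9.2 m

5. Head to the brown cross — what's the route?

turn right 83°, forward 3.8 m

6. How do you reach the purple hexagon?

turn right 30°, forward 8.9 m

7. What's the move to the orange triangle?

turn left 14°, forward 4.6 m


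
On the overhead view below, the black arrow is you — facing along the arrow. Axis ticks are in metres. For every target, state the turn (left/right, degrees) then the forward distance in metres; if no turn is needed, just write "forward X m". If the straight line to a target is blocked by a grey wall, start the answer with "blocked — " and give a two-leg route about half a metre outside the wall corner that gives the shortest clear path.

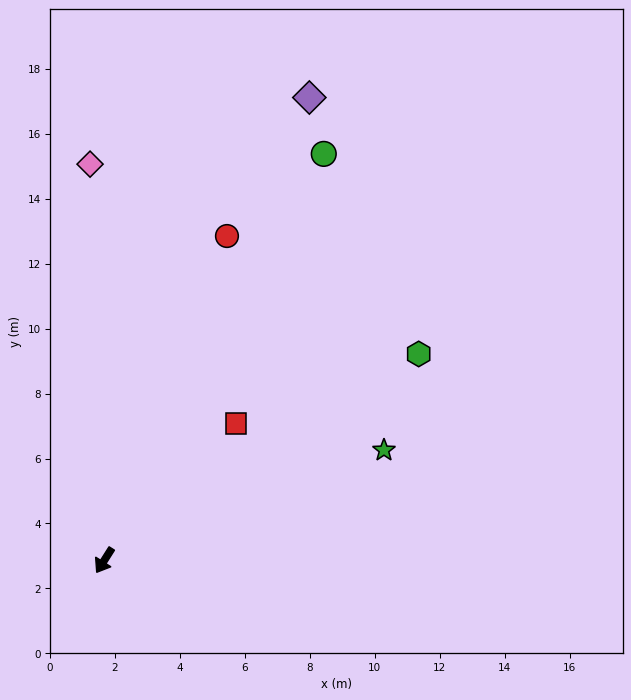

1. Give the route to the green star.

turn left 144°, forward 9.3 m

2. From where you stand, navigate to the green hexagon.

turn left 156°, forward 11.6 m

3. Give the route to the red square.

turn left 168°, forward 5.8 m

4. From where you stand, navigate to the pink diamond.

turn right 146°, forward 12.2 m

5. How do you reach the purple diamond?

turn right 172°, forward 15.6 m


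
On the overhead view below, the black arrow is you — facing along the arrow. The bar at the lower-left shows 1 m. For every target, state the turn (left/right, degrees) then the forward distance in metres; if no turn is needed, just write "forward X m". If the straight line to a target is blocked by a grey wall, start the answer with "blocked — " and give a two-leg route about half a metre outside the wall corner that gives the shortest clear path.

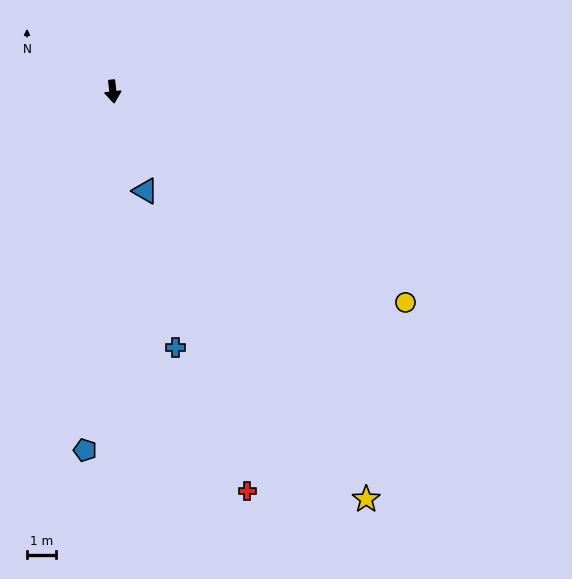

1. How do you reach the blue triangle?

turn left 12°, forward 3.6 m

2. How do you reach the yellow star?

turn left 25°, forward 16.5 m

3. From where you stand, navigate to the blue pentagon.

turn right 11°, forward 12.4 m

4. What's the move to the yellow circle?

turn left 48°, forward 12.4 m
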